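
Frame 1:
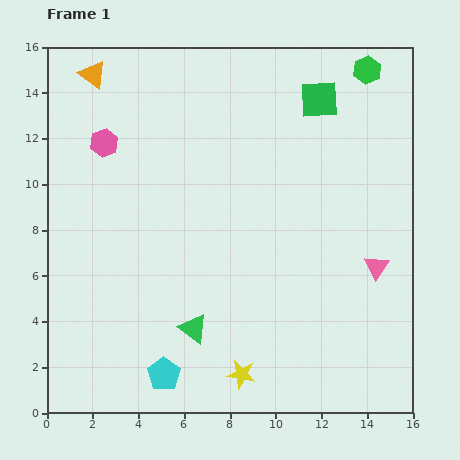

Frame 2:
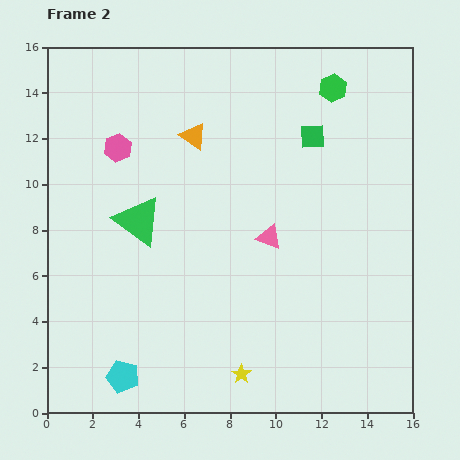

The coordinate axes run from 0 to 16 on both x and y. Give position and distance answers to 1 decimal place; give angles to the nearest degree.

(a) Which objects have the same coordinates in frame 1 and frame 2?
the yellow star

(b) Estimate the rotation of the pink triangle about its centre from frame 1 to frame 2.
43° counter-clockwise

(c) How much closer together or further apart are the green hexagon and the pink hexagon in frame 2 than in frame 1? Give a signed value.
-2.1

Distance in frame 1: 11.9. Distance in frame 2: 9.8.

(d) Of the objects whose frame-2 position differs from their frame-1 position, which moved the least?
the pink hexagon

(moved 0.6)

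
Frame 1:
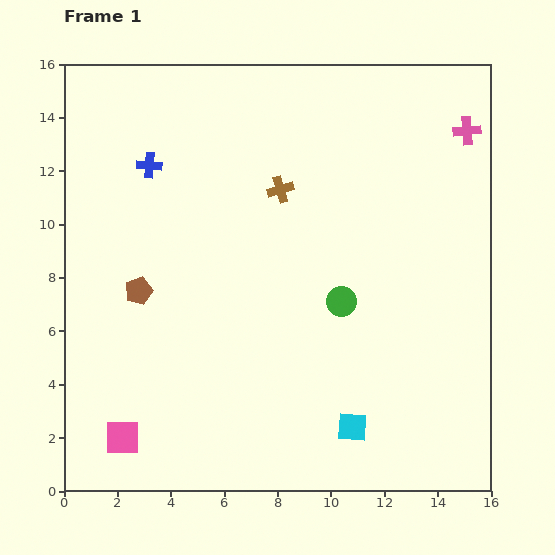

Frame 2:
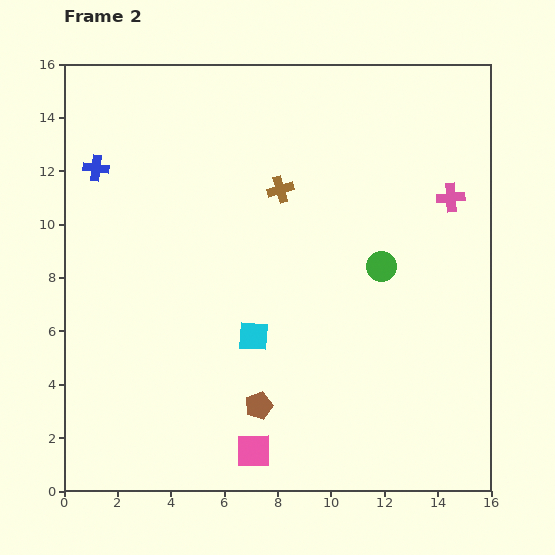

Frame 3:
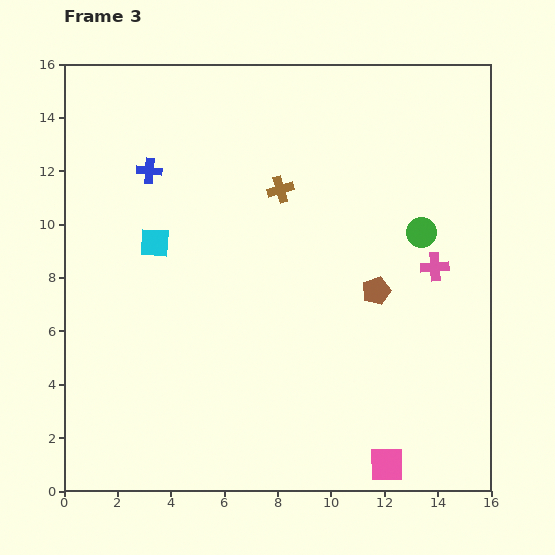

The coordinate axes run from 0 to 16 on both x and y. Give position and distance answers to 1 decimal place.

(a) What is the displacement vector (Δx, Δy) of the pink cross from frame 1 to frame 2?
(-0.6, -2.5)

The pink cross was at (15.1, 13.5) in frame 1 and (14.5, 11.0) in frame 2.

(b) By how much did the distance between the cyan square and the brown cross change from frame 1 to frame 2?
-3.7

Distance in frame 1: 9.3. Distance in frame 2: 5.6.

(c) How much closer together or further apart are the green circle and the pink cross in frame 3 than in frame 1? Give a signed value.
-6.5

Distance in frame 1: 7.9. Distance in frame 3: 1.4.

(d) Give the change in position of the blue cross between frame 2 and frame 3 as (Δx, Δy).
(2.0, -0.1)

The blue cross was at (1.2, 12.1) in frame 2 and (3.2, 12.0) in frame 3.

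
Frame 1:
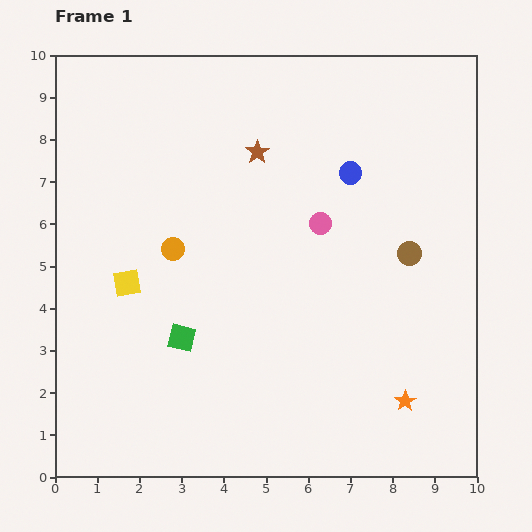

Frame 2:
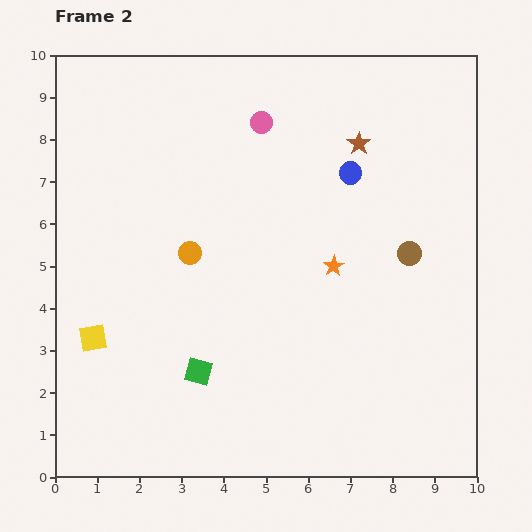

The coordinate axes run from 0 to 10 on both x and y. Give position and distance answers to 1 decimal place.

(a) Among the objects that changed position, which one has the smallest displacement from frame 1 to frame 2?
the orange circle

(moved 0.4)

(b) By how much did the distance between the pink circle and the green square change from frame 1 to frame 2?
+1.8

Distance in frame 1: 4.3. Distance in frame 2: 6.1.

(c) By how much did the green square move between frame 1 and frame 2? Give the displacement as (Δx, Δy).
(0.4, -0.8)

The green square was at (3.0, 3.3) in frame 1 and (3.4, 2.5) in frame 2.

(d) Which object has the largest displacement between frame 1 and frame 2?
the orange star

(moved 3.6; next 2.8)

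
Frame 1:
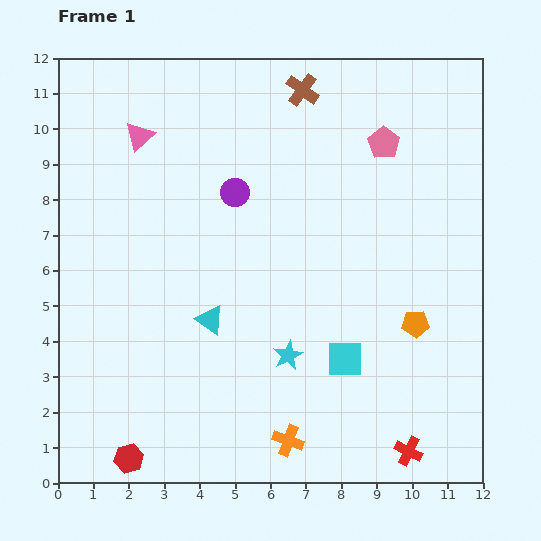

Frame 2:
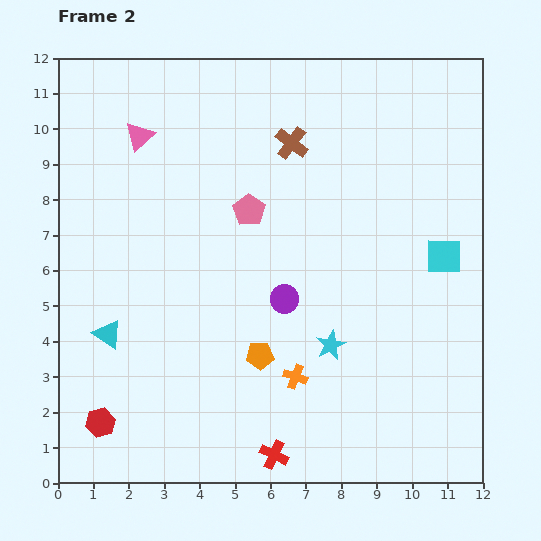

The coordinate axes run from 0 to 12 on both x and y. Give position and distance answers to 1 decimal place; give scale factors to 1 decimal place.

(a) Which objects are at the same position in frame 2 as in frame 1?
the pink triangle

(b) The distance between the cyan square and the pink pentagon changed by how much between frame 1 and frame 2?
-0.5

Distance in frame 1: 6.2. Distance in frame 2: 5.7.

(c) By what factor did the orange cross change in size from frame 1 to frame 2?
0.8×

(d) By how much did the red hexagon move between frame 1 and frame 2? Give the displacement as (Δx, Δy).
(-0.8, 1.0)

The red hexagon was at (2.0, 0.7) in frame 1 and (1.2, 1.7) in frame 2.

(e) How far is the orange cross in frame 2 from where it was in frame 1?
1.8

The orange cross moved from (6.5, 1.2) to (6.7, 3.0), a distance of √(0.2² + 1.8²) ≈ 1.8.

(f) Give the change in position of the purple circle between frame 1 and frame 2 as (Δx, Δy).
(1.4, -3.0)

The purple circle was at (5.0, 8.2) in frame 1 and (6.4, 5.2) in frame 2.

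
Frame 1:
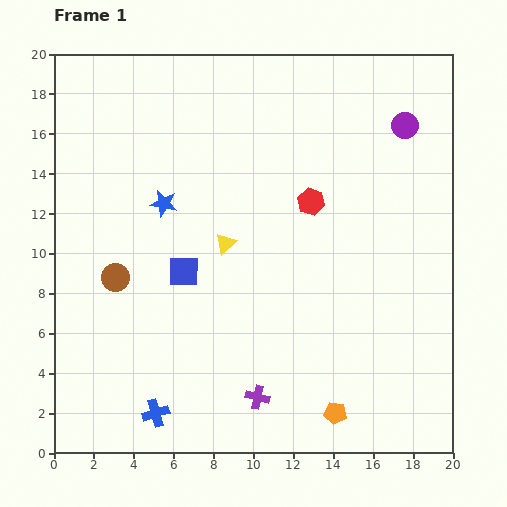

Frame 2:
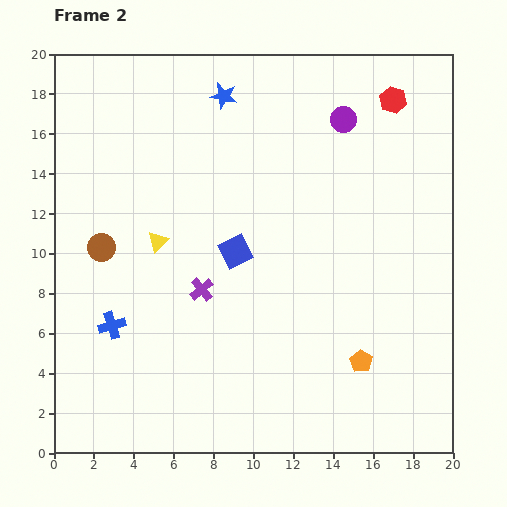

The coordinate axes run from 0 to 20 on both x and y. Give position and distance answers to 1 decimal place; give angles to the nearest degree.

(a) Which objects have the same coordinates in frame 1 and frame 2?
none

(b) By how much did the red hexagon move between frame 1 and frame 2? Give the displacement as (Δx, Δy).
(4.1, 5.1)

The red hexagon was at (12.9, 12.6) in frame 1 and (17.0, 17.7) in frame 2.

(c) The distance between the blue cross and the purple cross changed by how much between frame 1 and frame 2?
-0.4

Distance in frame 1: 5.2. Distance in frame 2: 4.8.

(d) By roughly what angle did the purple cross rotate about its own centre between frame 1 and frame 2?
38° clockwise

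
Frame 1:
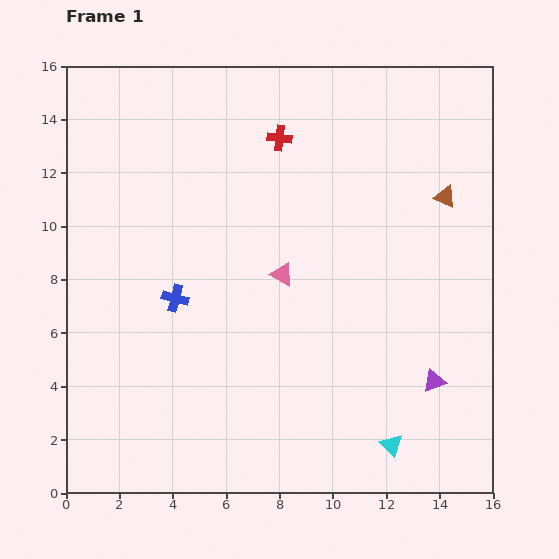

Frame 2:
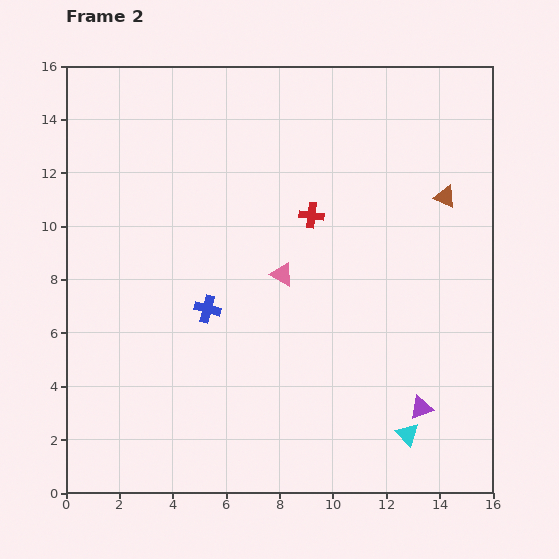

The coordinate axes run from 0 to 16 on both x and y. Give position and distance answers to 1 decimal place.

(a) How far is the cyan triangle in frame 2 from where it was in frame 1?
0.7

The cyan triangle moved from (12.2, 1.8) to (12.8, 2.2), a distance of √(0.6² + 0.4²) ≈ 0.7.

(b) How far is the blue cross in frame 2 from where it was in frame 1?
1.3

The blue cross moved from (4.1, 7.3) to (5.3, 6.9), a distance of √(1.2² + 0.4²) ≈ 1.3.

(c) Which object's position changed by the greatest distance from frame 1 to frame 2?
the red cross

(moved 3.1; next 1.3)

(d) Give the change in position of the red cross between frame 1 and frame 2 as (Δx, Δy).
(1.2, -2.9)

The red cross was at (8.0, 13.3) in frame 1 and (9.2, 10.4) in frame 2.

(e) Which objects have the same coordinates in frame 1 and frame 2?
the pink triangle, the brown triangle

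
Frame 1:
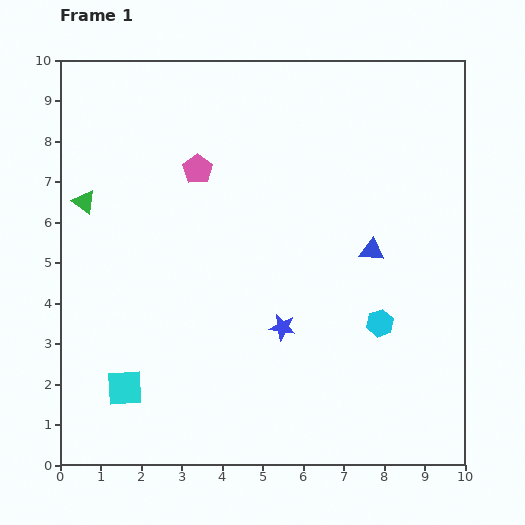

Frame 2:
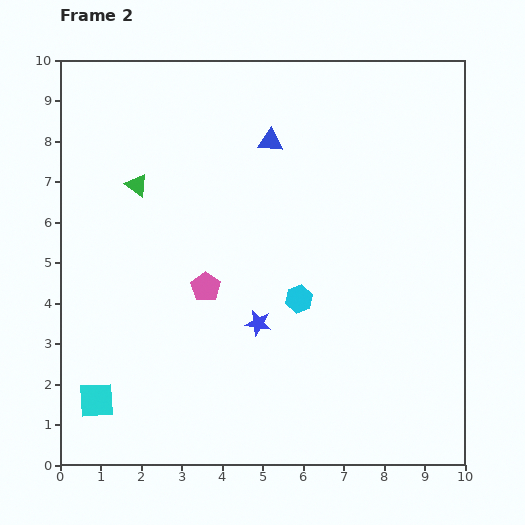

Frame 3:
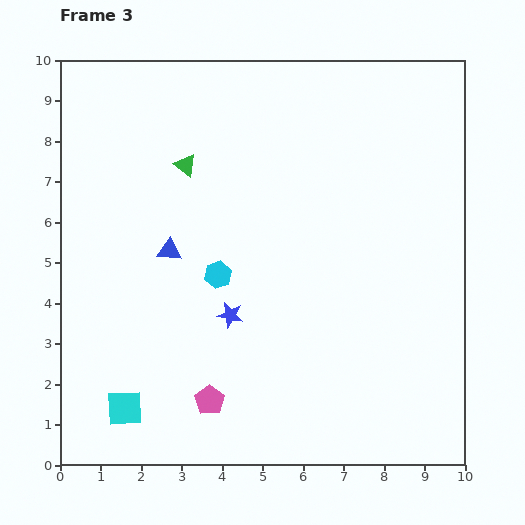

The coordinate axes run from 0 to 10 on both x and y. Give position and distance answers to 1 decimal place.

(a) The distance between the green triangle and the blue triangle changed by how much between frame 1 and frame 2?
-3.7

Distance in frame 1: 7.2. Distance in frame 2: 3.5.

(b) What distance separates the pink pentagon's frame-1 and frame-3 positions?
5.7

The pink pentagon moved from (3.4, 7.3) to (3.7, 1.6), a distance of √(0.3² + 5.7²) ≈ 5.7.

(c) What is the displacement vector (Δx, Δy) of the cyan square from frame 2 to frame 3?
(0.7, -0.2)

The cyan square was at (0.9, 1.6) in frame 2 and (1.6, 1.4) in frame 3.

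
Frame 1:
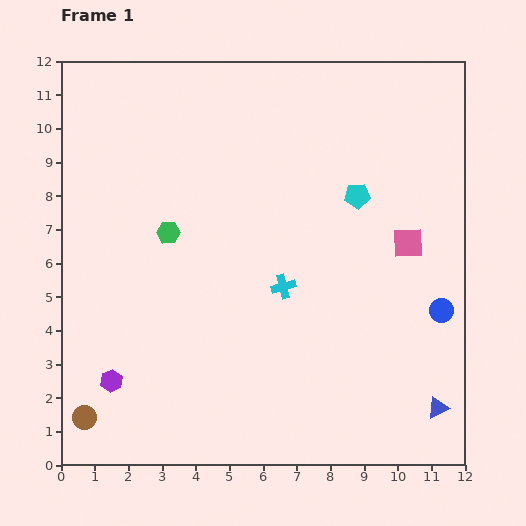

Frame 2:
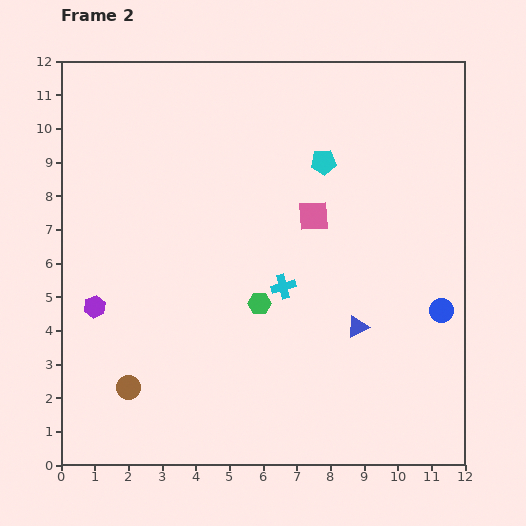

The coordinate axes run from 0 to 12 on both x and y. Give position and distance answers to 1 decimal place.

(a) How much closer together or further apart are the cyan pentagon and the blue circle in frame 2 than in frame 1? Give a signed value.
+1.4

Distance in frame 1: 4.2. Distance in frame 2: 5.6.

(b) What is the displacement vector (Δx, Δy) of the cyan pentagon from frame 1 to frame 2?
(-1.0, 1.0)

The cyan pentagon was at (8.8, 8.0) in frame 1 and (7.8, 9.0) in frame 2.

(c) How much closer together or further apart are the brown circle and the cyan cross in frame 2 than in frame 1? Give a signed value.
-1.6

Distance in frame 1: 7.1. Distance in frame 2: 5.5.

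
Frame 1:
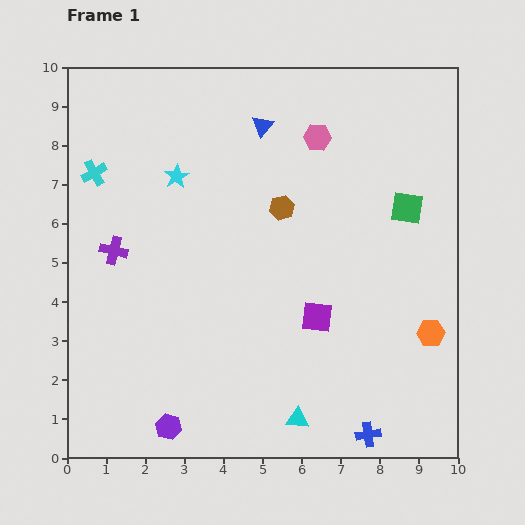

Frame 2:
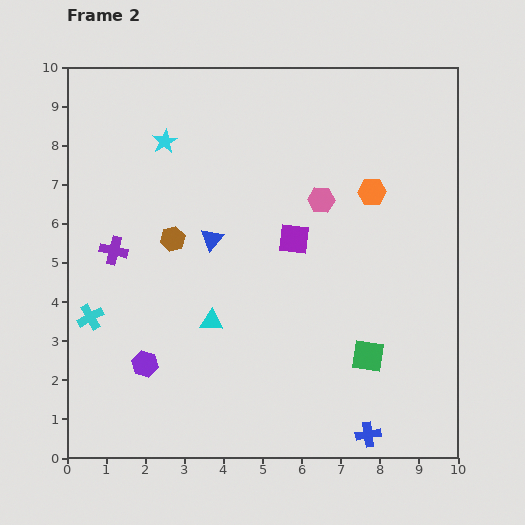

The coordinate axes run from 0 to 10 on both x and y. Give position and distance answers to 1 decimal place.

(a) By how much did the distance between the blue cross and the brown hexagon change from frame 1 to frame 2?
+0.9

Distance in frame 1: 6.2. Distance in frame 2: 7.1.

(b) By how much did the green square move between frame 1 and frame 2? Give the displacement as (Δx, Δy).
(-1.0, -3.8)

The green square was at (8.7, 6.4) in frame 1 and (7.7, 2.6) in frame 2.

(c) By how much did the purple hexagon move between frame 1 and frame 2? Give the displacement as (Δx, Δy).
(-0.6, 1.6)

The purple hexagon was at (2.6, 0.8) in frame 1 and (2.0, 2.4) in frame 2.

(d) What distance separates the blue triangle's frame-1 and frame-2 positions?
3.2

The blue triangle moved from (5.0, 8.5) to (3.7, 5.6), a distance of √(1.3² + 2.9²) ≈ 3.2.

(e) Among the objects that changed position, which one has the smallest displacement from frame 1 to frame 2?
the cyan star

(moved 0.9)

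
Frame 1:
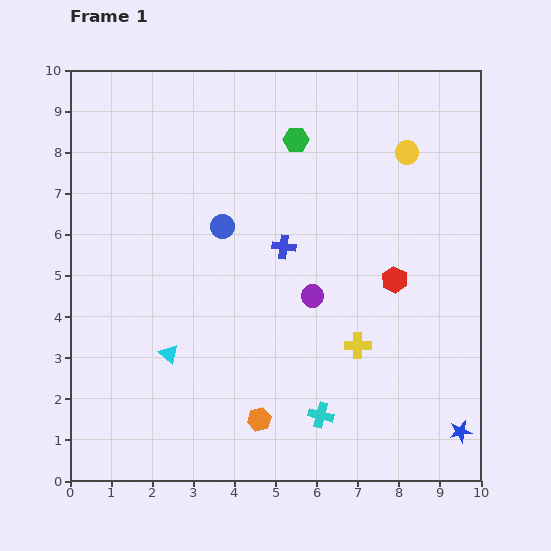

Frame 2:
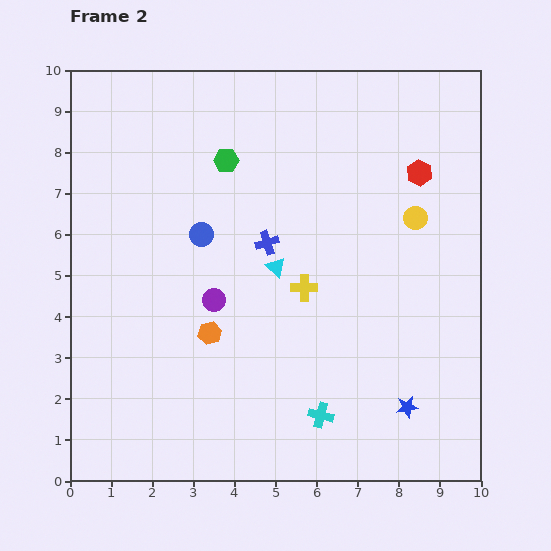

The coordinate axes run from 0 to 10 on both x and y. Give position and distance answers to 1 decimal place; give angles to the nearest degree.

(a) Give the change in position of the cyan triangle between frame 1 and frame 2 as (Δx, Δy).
(2.6, 2.1)

The cyan triangle was at (2.4, 3.1) in frame 1 and (5.0, 5.2) in frame 2.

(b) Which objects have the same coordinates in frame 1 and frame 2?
the cyan cross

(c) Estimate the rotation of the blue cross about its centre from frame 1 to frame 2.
25° counter-clockwise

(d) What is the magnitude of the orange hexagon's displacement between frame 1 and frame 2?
2.4

The orange hexagon moved from (4.6, 1.5) to (3.4, 3.6), a distance of √(1.2² + 2.1²) ≈ 2.4.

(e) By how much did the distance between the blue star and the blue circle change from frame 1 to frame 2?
-1.2

Distance in frame 1: 7.7. Distance in frame 2: 6.5.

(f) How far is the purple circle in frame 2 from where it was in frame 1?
2.4

The purple circle moved from (5.9, 4.5) to (3.5, 4.4), a distance of √(2.4² + 0.1²) ≈ 2.4.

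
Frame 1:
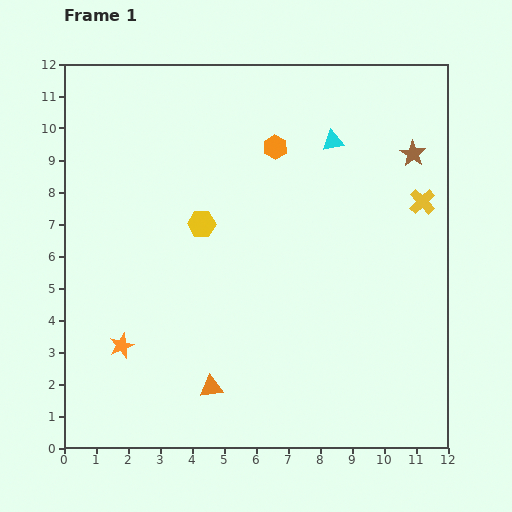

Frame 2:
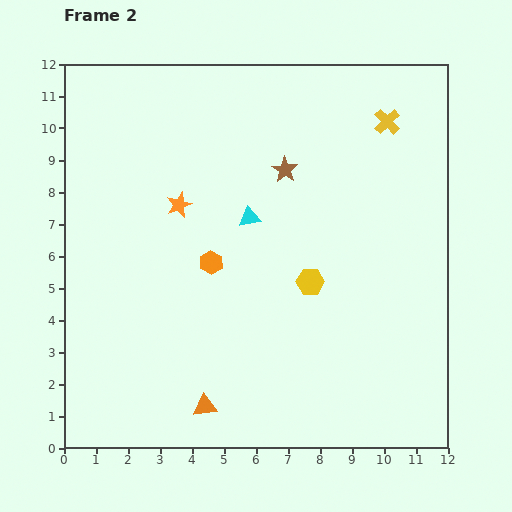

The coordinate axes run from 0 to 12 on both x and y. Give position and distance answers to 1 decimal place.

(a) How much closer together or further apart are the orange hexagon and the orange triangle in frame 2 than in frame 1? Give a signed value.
-3.3

Distance in frame 1: 7.8. Distance in frame 2: 4.5.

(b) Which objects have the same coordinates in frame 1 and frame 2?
none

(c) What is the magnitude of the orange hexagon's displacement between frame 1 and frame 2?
4.1

The orange hexagon moved from (6.6, 9.4) to (4.6, 5.8), a distance of √(2.0² + 3.6²) ≈ 4.1.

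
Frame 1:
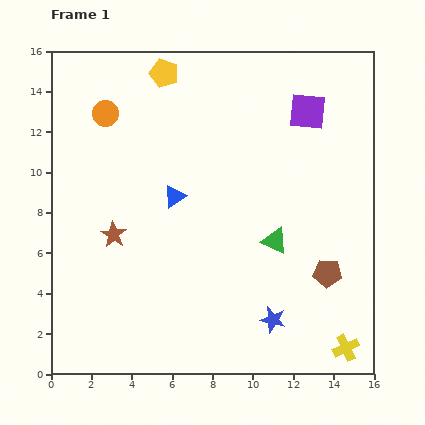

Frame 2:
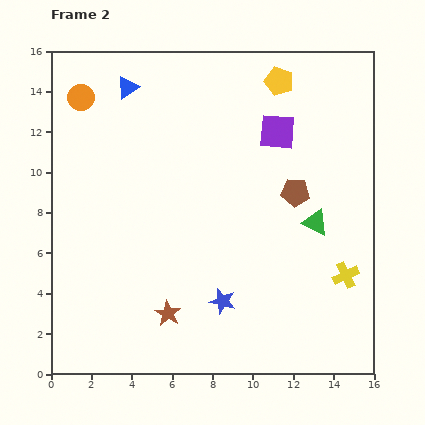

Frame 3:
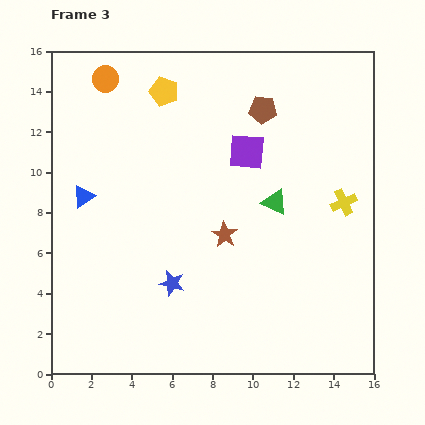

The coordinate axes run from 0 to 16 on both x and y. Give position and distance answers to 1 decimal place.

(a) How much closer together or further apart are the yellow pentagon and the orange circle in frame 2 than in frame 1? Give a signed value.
+6.3

Distance in frame 1: 3.5. Distance in frame 2: 9.8.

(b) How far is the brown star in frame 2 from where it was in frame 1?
4.7

The brown star moved from (3.1, 6.9) to (5.8, 3.0), a distance of √(2.7² + 3.9²) ≈ 4.7.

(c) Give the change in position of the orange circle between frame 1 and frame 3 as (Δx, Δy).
(0.0, 1.7)

The orange circle was at (2.7, 12.9) in frame 1 and (2.7, 14.6) in frame 3.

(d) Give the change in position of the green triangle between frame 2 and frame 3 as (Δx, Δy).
(-2.0, 1.0)

The green triangle was at (13.1, 7.5) in frame 2 and (11.1, 8.5) in frame 3.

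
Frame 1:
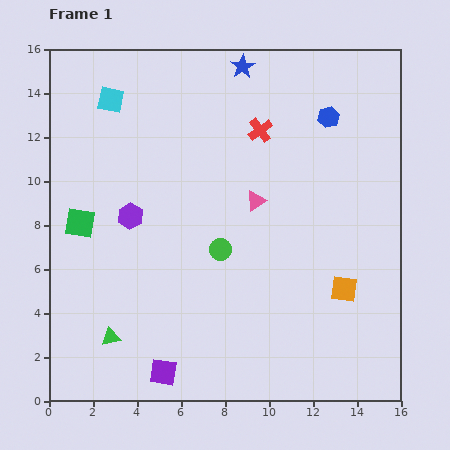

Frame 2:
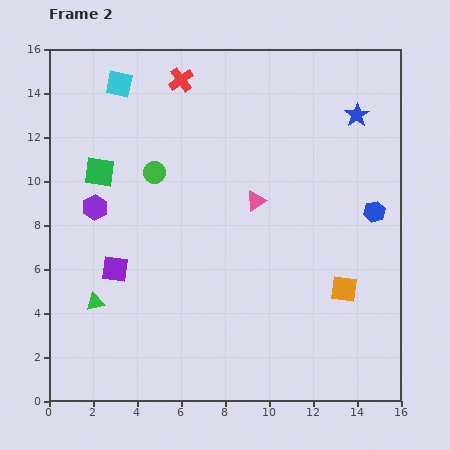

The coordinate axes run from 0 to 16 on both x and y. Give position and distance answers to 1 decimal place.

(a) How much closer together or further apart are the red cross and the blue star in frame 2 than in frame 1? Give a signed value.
+5.2

Distance in frame 1: 3.0. Distance in frame 2: 8.2.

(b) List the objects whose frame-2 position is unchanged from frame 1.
the orange square, the pink triangle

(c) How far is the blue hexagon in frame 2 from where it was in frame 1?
4.8

The blue hexagon moved from (12.7, 12.9) to (14.8, 8.6), a distance of √(2.1² + 4.3²) ≈ 4.8.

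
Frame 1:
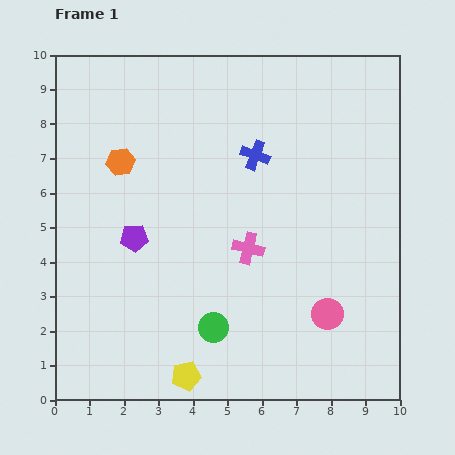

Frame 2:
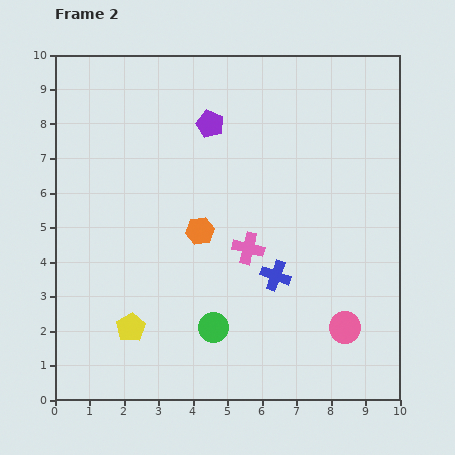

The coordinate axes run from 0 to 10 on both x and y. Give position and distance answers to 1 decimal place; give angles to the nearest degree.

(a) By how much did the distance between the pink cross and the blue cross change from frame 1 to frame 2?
-1.6

Distance in frame 1: 2.7. Distance in frame 2: 1.1.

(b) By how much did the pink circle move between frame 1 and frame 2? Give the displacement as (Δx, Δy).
(0.5, -0.4)

The pink circle was at (7.9, 2.5) in frame 1 and (8.4, 2.1) in frame 2.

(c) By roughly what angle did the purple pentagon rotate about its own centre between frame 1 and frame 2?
27° clockwise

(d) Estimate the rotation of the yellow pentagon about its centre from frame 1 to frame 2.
20° counter-clockwise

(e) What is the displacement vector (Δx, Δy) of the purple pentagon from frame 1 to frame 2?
(2.2, 3.3)

The purple pentagon was at (2.3, 4.7) in frame 1 and (4.5, 8.0) in frame 2.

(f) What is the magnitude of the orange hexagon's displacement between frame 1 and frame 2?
3.0

The orange hexagon moved from (1.9, 6.9) to (4.2, 4.9), a distance of √(2.3² + 2.0²) ≈ 3.0.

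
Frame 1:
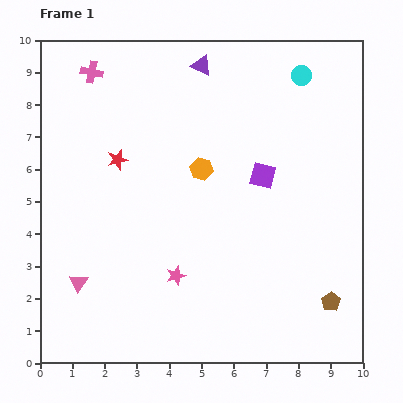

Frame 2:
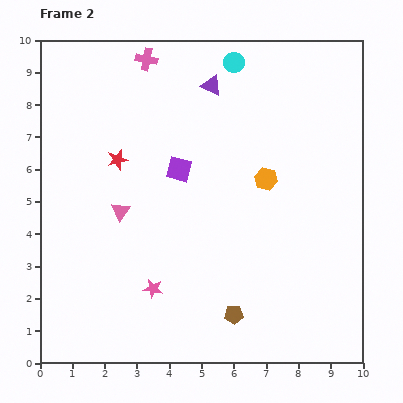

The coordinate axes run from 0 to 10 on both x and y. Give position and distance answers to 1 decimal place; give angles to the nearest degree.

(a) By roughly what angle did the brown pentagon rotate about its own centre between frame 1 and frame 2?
30° clockwise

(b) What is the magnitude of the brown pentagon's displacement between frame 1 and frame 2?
3.0

The brown pentagon moved from (9.0, 1.9) to (6.0, 1.5), a distance of √(3.0² + 0.4²) ≈ 3.0.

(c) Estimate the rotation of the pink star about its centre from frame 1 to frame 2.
27° clockwise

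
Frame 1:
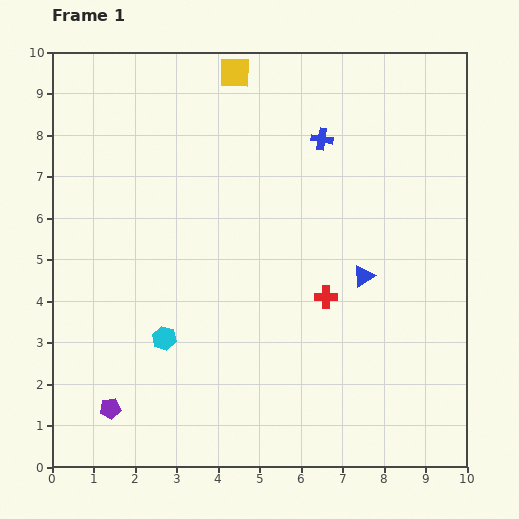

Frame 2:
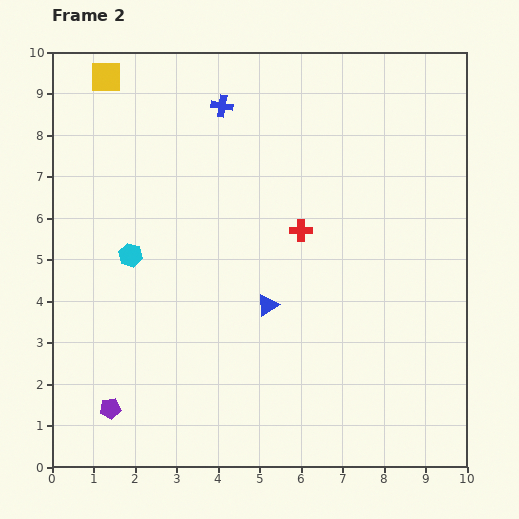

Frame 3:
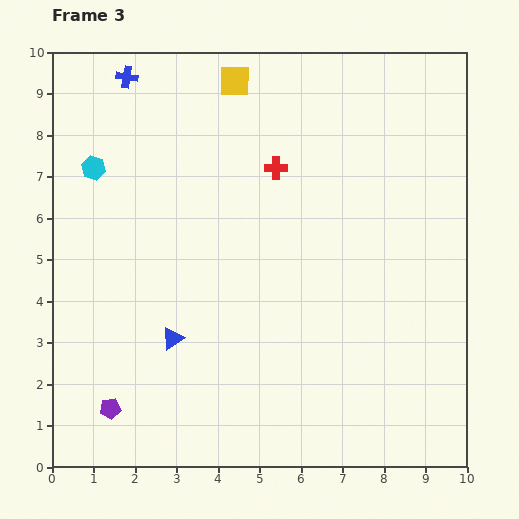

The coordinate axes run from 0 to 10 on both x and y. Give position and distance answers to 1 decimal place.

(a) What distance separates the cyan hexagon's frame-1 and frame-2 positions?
2.2

The cyan hexagon moved from (2.7, 3.1) to (1.9, 5.1), a distance of √(0.8² + 2.0²) ≈ 2.2.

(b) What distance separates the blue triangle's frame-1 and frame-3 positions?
4.8

The blue triangle moved from (7.5, 4.6) to (2.9, 3.1), a distance of √(4.6² + 1.5²) ≈ 4.8.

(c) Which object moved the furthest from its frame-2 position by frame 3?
the yellow square

(moved 3.1; next 2.4)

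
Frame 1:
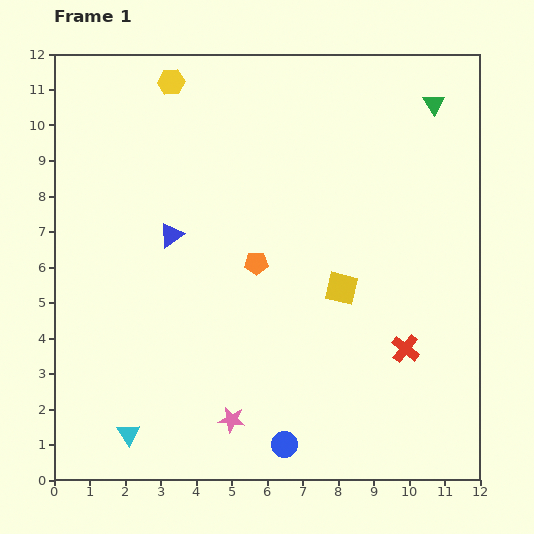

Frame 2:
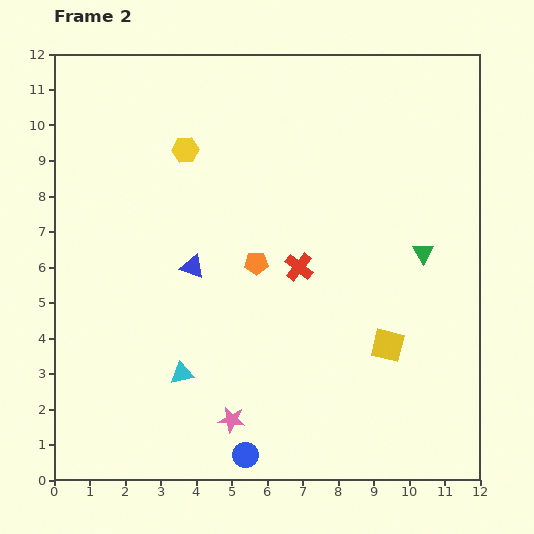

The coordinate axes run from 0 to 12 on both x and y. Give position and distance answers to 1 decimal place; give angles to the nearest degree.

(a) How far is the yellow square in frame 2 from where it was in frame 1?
2.1

The yellow square moved from (8.1, 5.4) to (9.4, 3.8), a distance of √(1.3² + 1.6²) ≈ 2.1.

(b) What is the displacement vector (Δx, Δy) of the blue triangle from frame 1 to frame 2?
(0.6, -0.9)

The blue triangle was at (3.3, 6.9) in frame 1 and (3.9, 6.0) in frame 2.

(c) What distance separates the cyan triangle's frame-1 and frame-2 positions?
2.3

The cyan triangle moved from (2.1, 1.3) to (3.6, 3.0), a distance of √(1.5² + 1.7²) ≈ 2.3.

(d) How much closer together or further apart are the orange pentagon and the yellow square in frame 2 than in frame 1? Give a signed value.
+1.9

Distance in frame 1: 2.5. Distance in frame 2: 4.4.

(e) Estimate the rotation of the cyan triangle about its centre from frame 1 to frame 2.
51° clockwise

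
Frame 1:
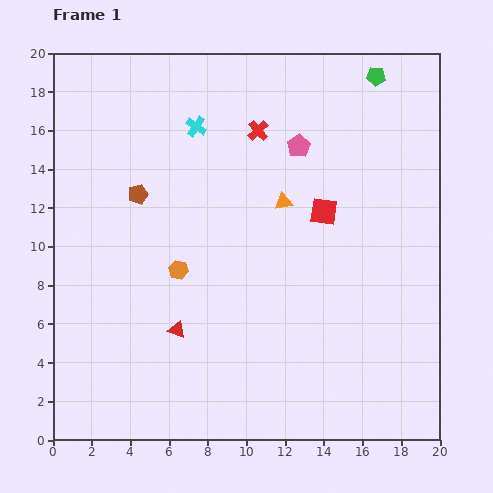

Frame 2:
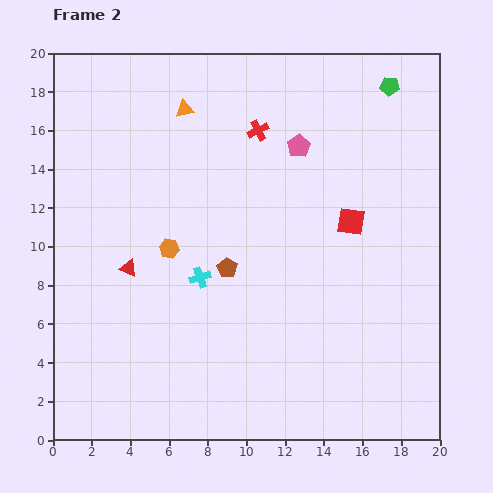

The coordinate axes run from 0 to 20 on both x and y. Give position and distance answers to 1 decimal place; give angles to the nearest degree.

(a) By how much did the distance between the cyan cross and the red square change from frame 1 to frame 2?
+0.4

Distance in frame 1: 7.9. Distance in frame 2: 8.3.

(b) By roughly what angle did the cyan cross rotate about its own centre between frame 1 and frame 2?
38° clockwise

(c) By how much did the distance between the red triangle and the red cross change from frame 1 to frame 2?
-1.3

Distance in frame 1: 11.1. Distance in frame 2: 9.8.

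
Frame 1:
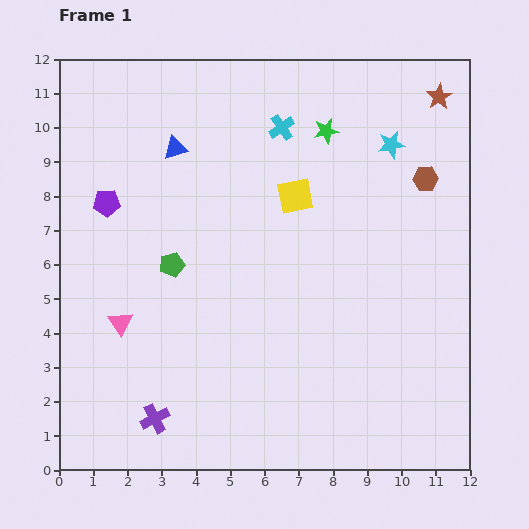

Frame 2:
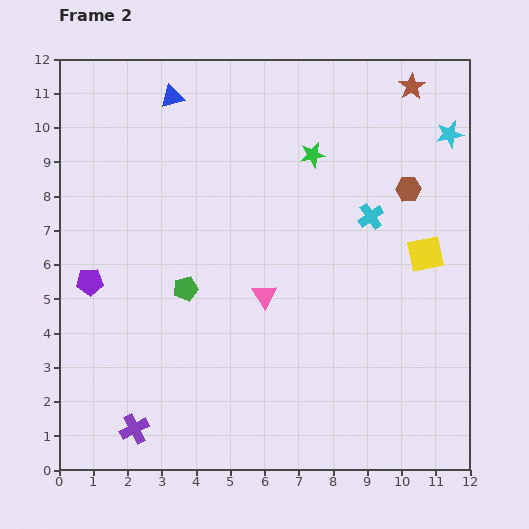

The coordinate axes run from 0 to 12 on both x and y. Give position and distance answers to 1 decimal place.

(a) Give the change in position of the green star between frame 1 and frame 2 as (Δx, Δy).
(-0.4, -0.7)

The green star was at (7.8, 9.9) in frame 1 and (7.4, 9.2) in frame 2.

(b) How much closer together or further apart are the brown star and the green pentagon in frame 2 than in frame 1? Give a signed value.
-0.3

Distance in frame 1: 9.2. Distance in frame 2: 8.9.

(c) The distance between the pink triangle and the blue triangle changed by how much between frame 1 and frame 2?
+1.1

Distance in frame 1: 5.3. Distance in frame 2: 6.4.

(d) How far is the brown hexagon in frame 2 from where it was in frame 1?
0.6

The brown hexagon moved from (10.7, 8.5) to (10.2, 8.2), a distance of √(0.5² + 0.3²) ≈ 0.6.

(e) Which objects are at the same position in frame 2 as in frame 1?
none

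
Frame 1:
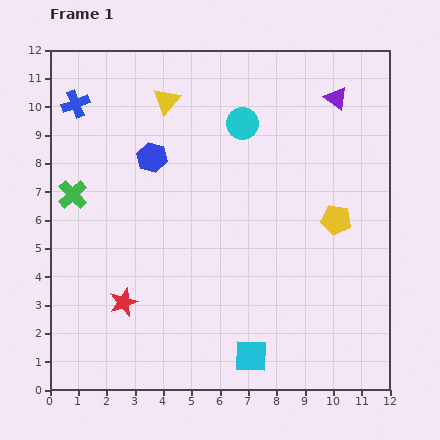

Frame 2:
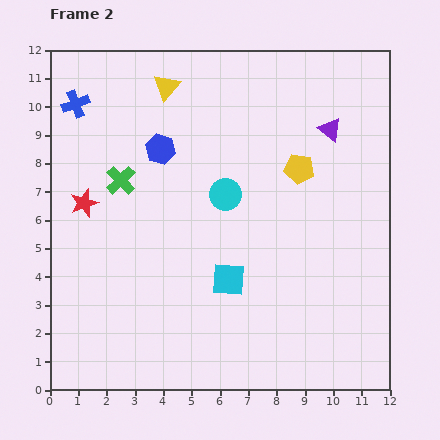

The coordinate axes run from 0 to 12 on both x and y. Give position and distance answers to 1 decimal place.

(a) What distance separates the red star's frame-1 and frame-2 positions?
3.8

The red star moved from (2.6, 3.1) to (1.2, 6.6), a distance of √(1.4² + 3.5²) ≈ 3.8.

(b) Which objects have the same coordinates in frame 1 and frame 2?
the blue cross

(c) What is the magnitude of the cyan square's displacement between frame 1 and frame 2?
2.8

The cyan square moved from (7.1, 1.2) to (6.3, 3.9), a distance of √(0.8² + 2.7²) ≈ 2.8.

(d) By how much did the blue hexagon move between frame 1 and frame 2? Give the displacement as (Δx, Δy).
(0.3, 0.3)

The blue hexagon was at (3.6, 8.2) in frame 1 and (3.9, 8.5) in frame 2.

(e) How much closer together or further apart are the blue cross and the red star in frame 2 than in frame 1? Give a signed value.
-3.7

Distance in frame 1: 7.2. Distance in frame 2: 3.5.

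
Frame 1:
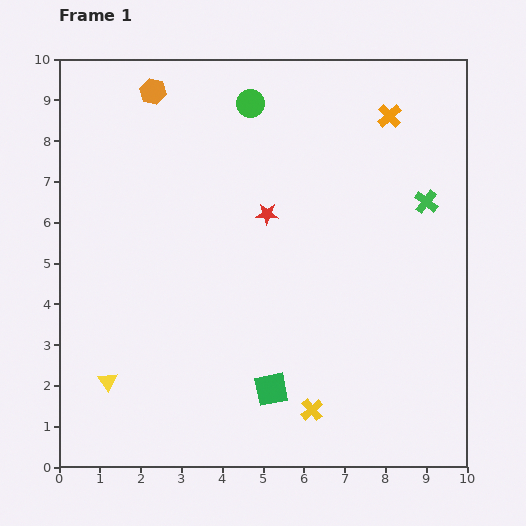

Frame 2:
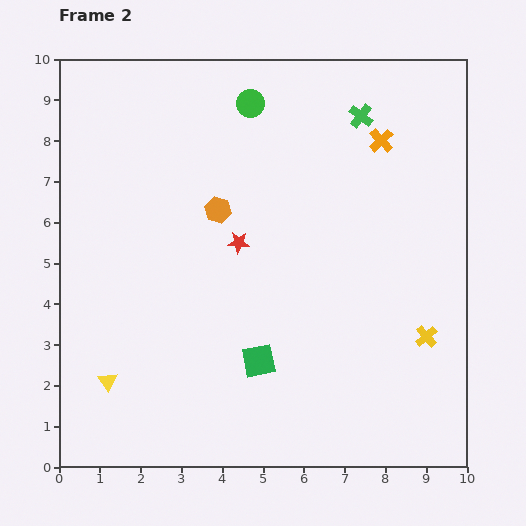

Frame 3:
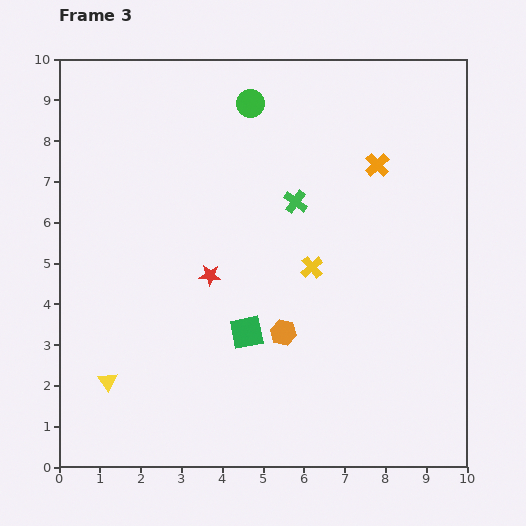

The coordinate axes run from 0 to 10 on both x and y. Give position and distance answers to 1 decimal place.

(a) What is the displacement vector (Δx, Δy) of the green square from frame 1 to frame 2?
(-0.3, 0.7)

The green square was at (5.2, 1.9) in frame 1 and (4.9, 2.6) in frame 2.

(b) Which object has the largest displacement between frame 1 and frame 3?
the orange hexagon

(moved 6.7; next 3.5)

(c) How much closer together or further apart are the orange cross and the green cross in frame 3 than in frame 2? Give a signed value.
+1.4

Distance in frame 2: 0.8. Distance in frame 3: 2.2.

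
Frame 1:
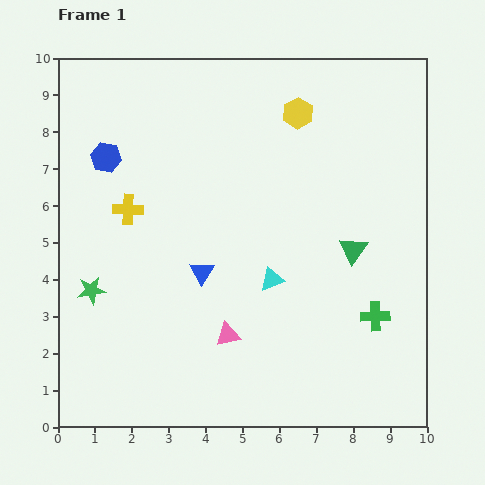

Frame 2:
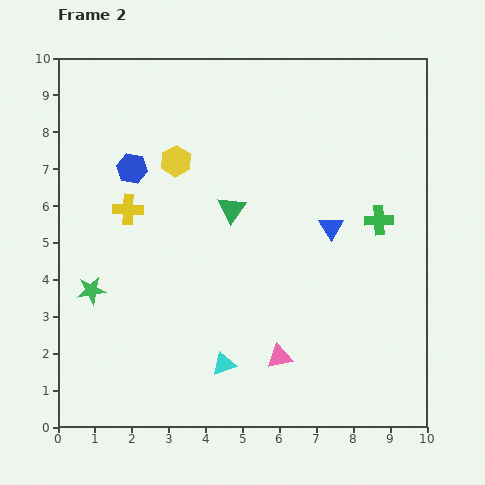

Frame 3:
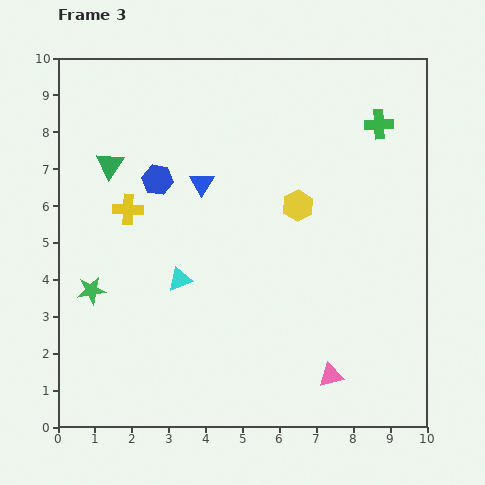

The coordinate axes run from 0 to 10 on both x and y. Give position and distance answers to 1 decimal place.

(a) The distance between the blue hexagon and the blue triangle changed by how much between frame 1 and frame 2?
+1.6

Distance in frame 1: 4.0. Distance in frame 2: 5.6.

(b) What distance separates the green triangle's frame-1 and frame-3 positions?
7.0

The green triangle moved from (8.0, 4.8) to (1.4, 7.1), a distance of √(6.6² + 2.3²) ≈ 7.0.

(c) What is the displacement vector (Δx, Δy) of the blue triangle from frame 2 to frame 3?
(-3.5, 1.2)

The blue triangle was at (7.4, 5.4) in frame 2 and (3.9, 6.6) in frame 3.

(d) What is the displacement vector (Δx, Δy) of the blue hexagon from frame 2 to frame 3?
(0.7, -0.3)

The blue hexagon was at (2.0, 7.0) in frame 2 and (2.7, 6.7) in frame 3.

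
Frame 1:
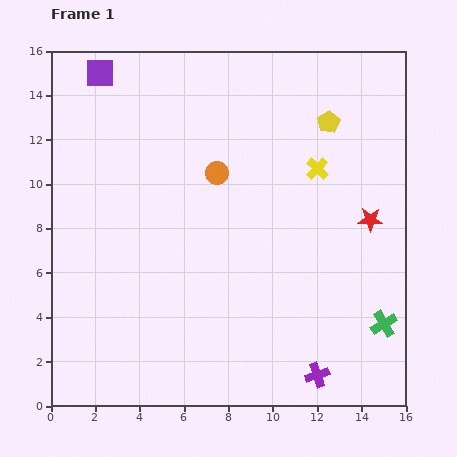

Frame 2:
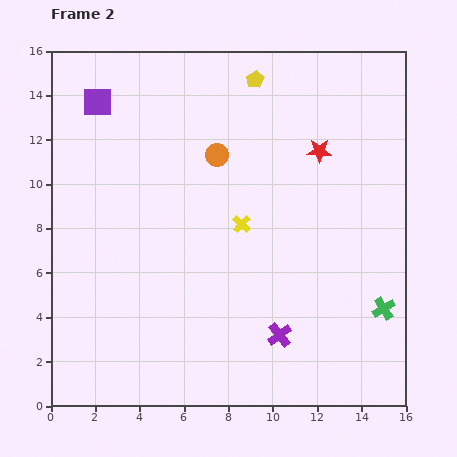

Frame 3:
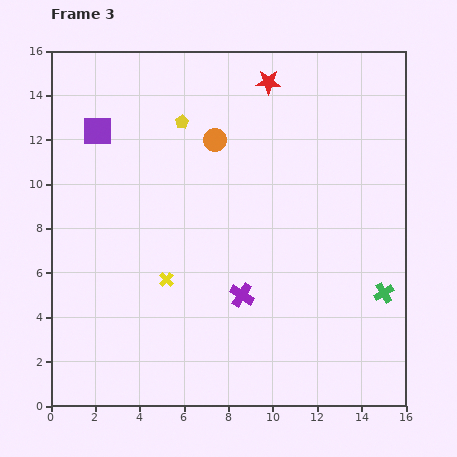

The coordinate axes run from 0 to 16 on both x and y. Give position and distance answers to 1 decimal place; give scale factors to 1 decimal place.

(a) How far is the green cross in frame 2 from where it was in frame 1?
0.7

The green cross moved from (15.0, 3.7) to (15.0, 4.4), a distance of √(0.0² + 0.7²) ≈ 0.7.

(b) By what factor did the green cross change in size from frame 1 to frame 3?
0.7×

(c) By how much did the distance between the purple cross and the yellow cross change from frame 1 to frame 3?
-5.8

Distance in frame 1: 9.3. Distance in frame 3: 3.5.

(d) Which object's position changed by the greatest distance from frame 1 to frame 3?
the yellow cross

(moved 8.4; next 7.7)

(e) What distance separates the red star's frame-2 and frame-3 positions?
3.9

The red star moved from (12.1, 11.5) to (9.8, 14.6), a distance of √(2.3² + 3.1²) ≈ 3.9.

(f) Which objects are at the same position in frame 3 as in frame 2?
none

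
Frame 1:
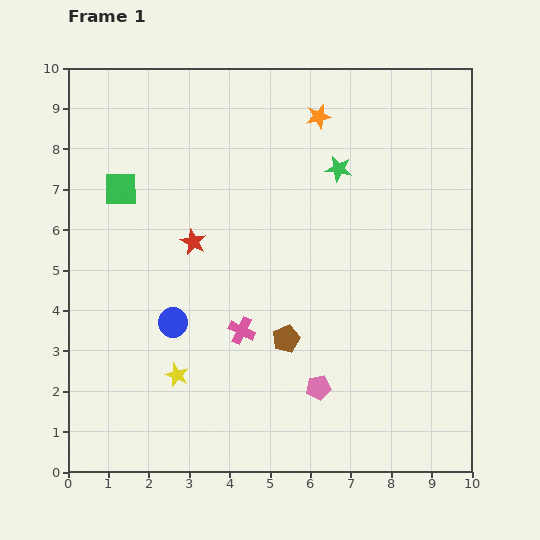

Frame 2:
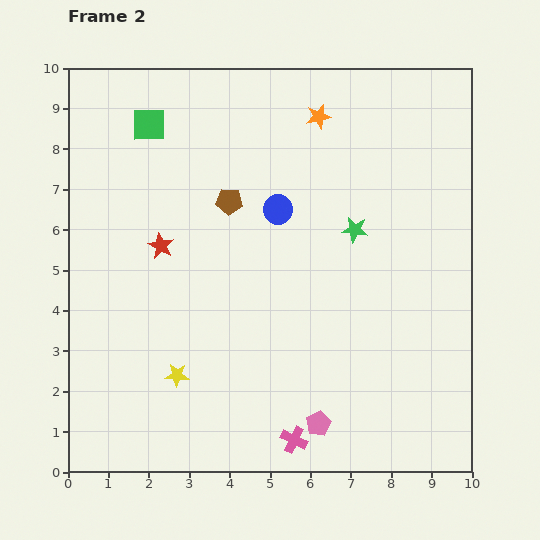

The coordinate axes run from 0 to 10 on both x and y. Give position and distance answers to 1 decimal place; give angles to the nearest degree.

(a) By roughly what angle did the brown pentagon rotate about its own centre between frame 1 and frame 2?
26° clockwise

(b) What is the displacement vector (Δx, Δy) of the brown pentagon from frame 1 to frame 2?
(-1.4, 3.4)

The brown pentagon was at (5.4, 3.3) in frame 1 and (4.0, 6.7) in frame 2.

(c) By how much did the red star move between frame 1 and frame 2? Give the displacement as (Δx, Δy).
(-0.8, -0.1)

The red star was at (3.1, 5.7) in frame 1 and (2.3, 5.6) in frame 2.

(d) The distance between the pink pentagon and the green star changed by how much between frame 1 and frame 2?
-0.5

Distance in frame 1: 5.4. Distance in frame 2: 4.9.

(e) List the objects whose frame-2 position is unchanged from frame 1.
the orange star, the yellow star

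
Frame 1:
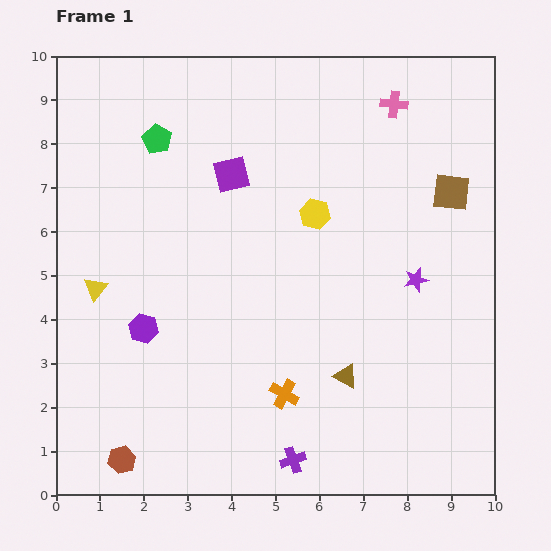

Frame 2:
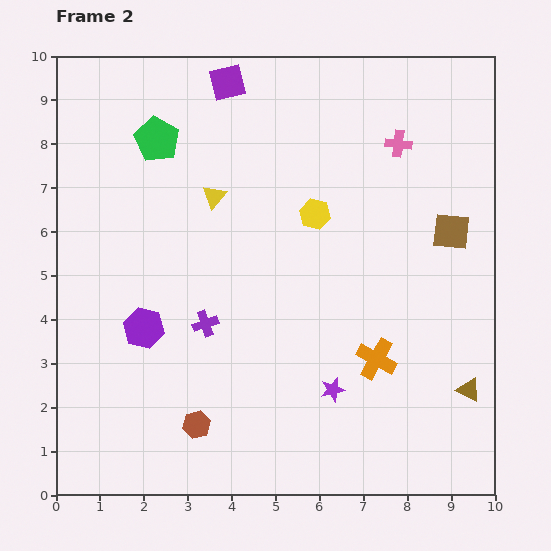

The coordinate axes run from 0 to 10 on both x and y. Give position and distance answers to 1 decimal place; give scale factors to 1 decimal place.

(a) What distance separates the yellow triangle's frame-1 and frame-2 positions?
3.4

The yellow triangle moved from (0.9, 4.7) to (3.6, 6.8), a distance of √(2.7² + 2.1²) ≈ 3.4.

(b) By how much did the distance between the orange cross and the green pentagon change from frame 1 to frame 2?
+0.6

Distance in frame 1: 6.5. Distance in frame 2: 7.1.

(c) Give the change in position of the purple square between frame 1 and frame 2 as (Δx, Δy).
(-0.1, 2.1)

The purple square was at (4.0, 7.3) in frame 1 and (3.9, 9.4) in frame 2.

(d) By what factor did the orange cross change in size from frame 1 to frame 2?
1.4×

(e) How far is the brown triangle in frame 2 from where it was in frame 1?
2.8

The brown triangle moved from (6.6, 2.7) to (9.4, 2.4), a distance of √(2.8² + 0.3²) ≈ 2.8.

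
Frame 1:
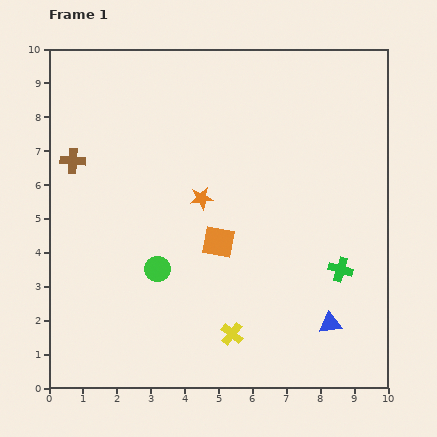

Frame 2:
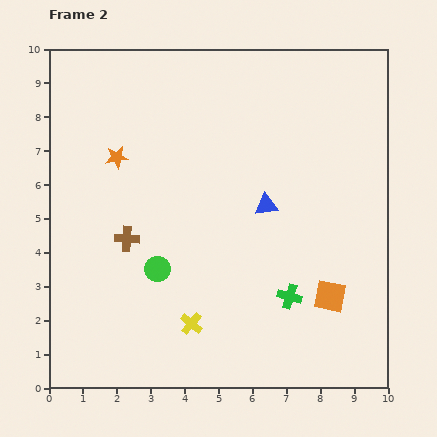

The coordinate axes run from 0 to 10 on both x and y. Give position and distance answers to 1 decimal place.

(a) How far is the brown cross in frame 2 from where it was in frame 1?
2.8

The brown cross moved from (0.7, 6.7) to (2.3, 4.4), a distance of √(1.6² + 2.3²) ≈ 2.8.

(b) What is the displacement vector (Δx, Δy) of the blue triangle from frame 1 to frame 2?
(-1.9, 3.5)

The blue triangle was at (8.3, 1.9) in frame 1 and (6.4, 5.4) in frame 2.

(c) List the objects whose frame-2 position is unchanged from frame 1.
the green circle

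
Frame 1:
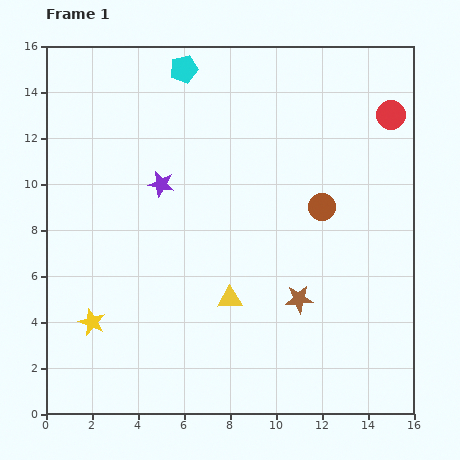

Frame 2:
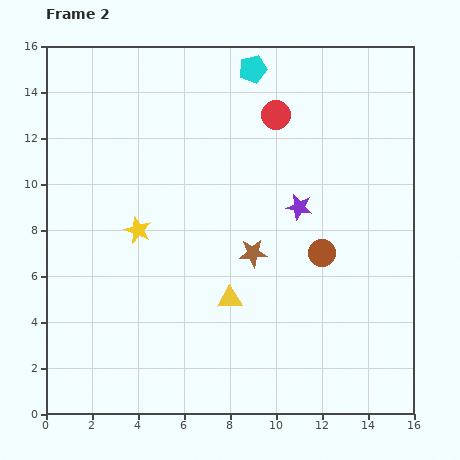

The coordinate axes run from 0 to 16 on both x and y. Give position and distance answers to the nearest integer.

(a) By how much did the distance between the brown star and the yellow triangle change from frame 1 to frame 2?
-1

Distance in frame 1: 3. Distance in frame 2: 2.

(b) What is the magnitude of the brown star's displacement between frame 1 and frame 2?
3

The brown star moved from (11, 5) to (9, 7), a distance of √(2² + 2²) ≈ 3.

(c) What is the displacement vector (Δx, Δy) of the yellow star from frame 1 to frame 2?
(2, 4)

The yellow star was at (2, 4) in frame 1 and (4, 8) in frame 2.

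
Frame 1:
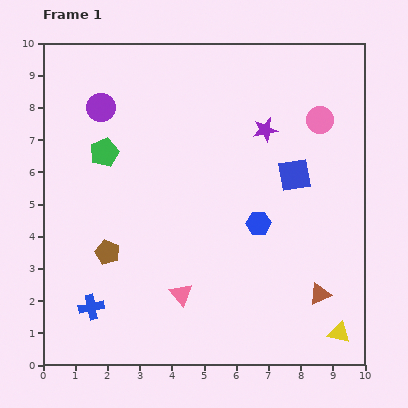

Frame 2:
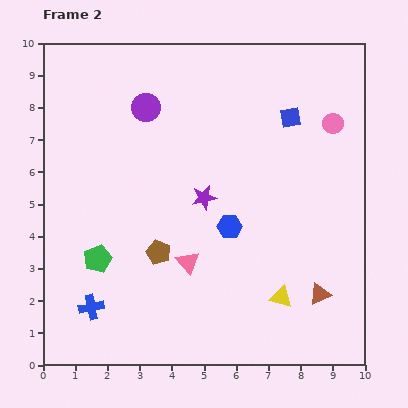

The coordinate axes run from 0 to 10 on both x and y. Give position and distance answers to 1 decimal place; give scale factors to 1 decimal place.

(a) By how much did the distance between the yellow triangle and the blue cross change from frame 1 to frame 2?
-1.8

Distance in frame 1: 7.7. Distance in frame 2: 5.9.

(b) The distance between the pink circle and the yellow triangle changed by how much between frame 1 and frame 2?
-1.0

Distance in frame 1: 6.6. Distance in frame 2: 5.6.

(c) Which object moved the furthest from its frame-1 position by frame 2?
the green pentagon

(moved 3.3; next 2.8)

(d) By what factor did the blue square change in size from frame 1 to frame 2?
0.6×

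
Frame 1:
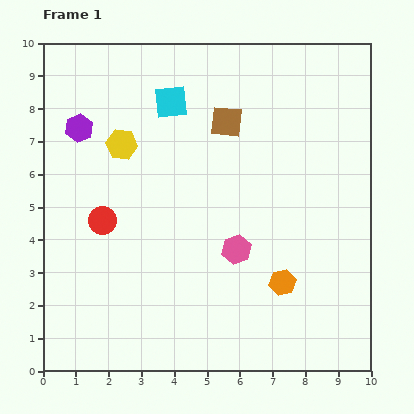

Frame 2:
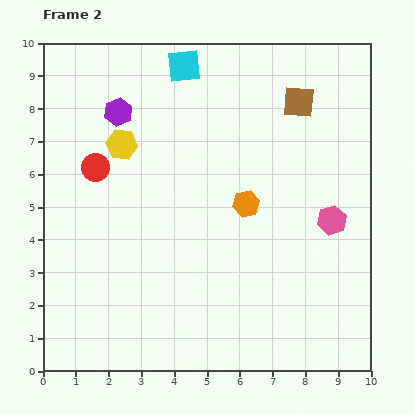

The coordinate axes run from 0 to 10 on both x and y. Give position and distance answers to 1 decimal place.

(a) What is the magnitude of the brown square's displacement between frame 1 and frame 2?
2.3

The brown square moved from (5.6, 7.6) to (7.8, 8.2), a distance of √(2.2² + 0.6²) ≈ 2.3.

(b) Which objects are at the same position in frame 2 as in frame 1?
the yellow hexagon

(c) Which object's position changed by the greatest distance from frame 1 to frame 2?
the pink hexagon

(moved 3.0; next 2.6)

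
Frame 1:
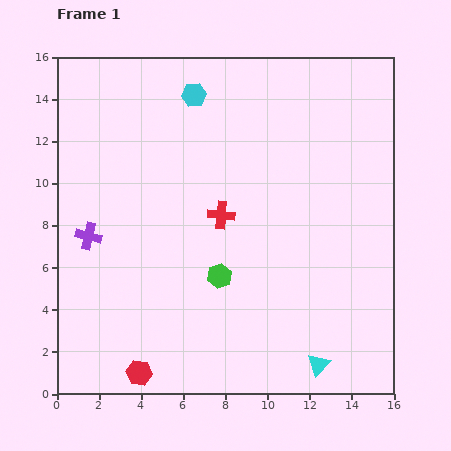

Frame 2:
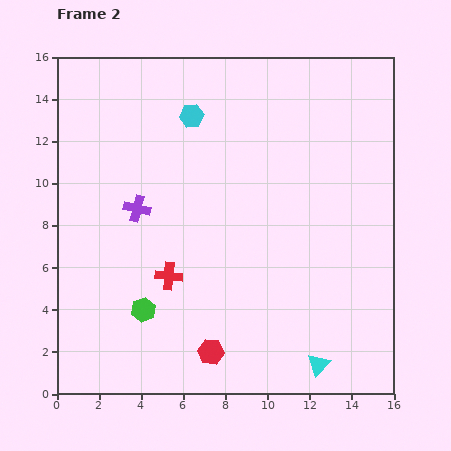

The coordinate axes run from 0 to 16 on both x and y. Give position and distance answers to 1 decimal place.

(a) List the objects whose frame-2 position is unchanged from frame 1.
the cyan triangle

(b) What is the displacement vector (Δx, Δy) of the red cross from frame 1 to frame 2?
(-2.5, -2.9)

The red cross was at (7.8, 8.5) in frame 1 and (5.3, 5.6) in frame 2.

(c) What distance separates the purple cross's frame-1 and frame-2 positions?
2.6

The purple cross moved from (1.5, 7.5) to (3.8, 8.8), a distance of √(2.3² + 1.3²) ≈ 2.6.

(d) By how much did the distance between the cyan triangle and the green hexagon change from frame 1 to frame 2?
+2.4

Distance in frame 1: 6.3. Distance in frame 2: 8.7.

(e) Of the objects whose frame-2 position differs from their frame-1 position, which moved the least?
the cyan hexagon

(moved 1.0)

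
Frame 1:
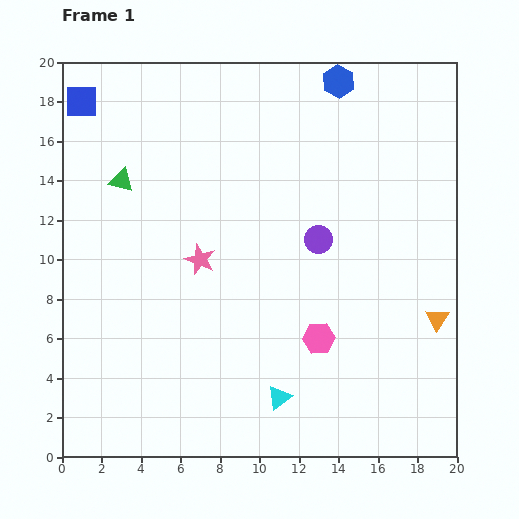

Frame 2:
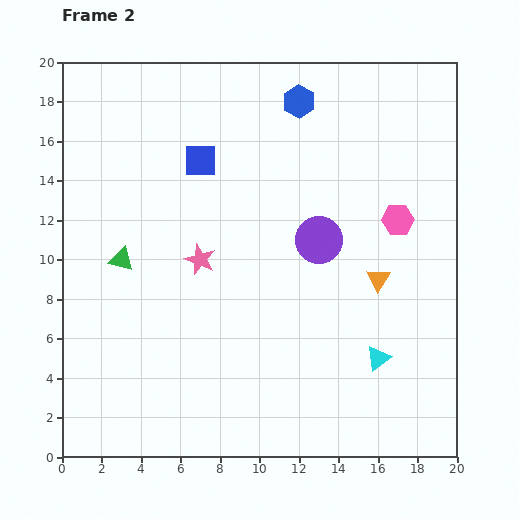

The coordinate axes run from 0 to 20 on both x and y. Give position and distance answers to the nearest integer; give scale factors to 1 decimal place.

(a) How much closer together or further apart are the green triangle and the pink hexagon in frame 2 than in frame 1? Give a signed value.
+1

Distance in frame 1: 13. Distance in frame 2: 14.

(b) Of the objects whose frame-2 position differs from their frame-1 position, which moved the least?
the blue hexagon

(moved 2)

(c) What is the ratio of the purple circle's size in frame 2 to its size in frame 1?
1.6×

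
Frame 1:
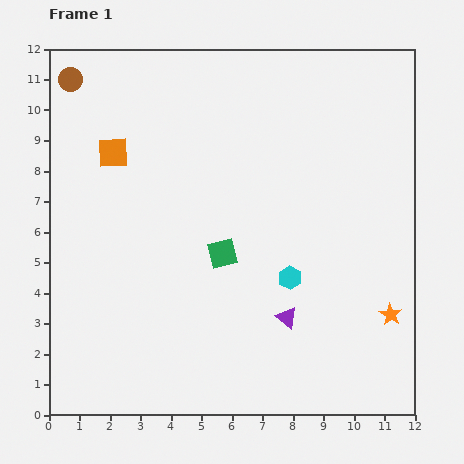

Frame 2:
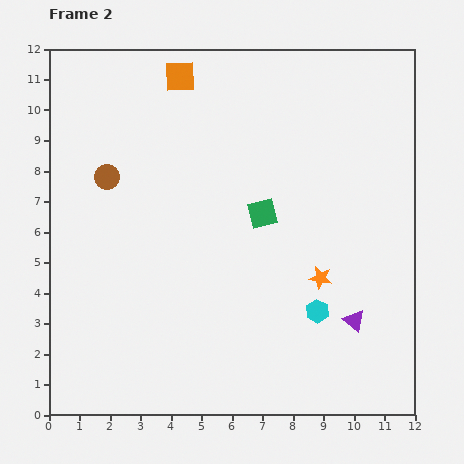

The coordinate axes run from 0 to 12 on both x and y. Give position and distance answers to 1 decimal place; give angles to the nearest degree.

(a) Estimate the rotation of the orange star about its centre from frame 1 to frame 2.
20° counter-clockwise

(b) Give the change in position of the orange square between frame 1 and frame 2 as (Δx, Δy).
(2.2, 2.5)

The orange square was at (2.1, 8.6) in frame 1 and (4.3, 11.1) in frame 2.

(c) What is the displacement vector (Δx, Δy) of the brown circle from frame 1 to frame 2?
(1.2, -3.2)

The brown circle was at (0.7, 11.0) in frame 1 and (1.9, 7.8) in frame 2.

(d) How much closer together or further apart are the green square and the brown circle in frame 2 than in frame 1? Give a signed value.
-2.4

Distance in frame 1: 7.6. Distance in frame 2: 5.2.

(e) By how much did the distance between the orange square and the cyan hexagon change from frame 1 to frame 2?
+1.8

Distance in frame 1: 7.1. Distance in frame 2: 8.9.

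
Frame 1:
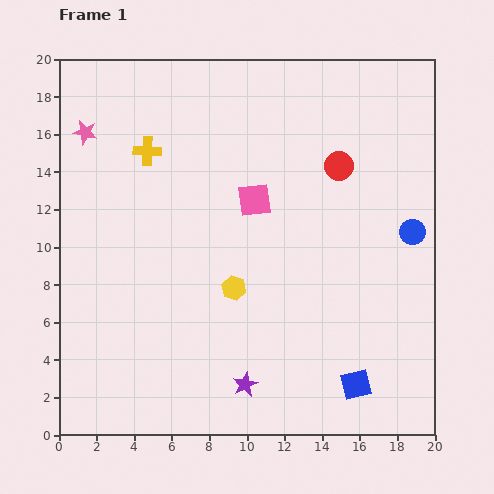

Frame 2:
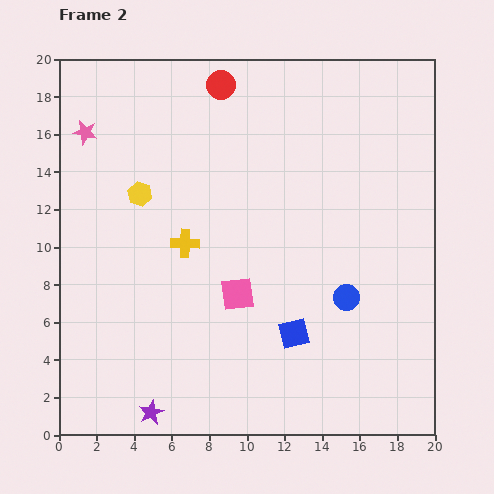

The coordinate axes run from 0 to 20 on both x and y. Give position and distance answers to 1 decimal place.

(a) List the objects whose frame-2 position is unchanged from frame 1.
the pink star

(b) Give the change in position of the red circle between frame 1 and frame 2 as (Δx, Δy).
(-6.3, 4.3)

The red circle was at (14.9, 14.3) in frame 1 and (8.6, 18.6) in frame 2.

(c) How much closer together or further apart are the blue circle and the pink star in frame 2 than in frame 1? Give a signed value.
-1.7

Distance in frame 1: 18.2. Distance in frame 2: 16.5.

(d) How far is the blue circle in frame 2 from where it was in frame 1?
4.9

The blue circle moved from (18.8, 10.8) to (15.3, 7.3), a distance of √(3.5² + 3.5²) ≈ 4.9.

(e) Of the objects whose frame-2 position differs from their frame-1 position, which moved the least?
the blue square

(moved 4.3)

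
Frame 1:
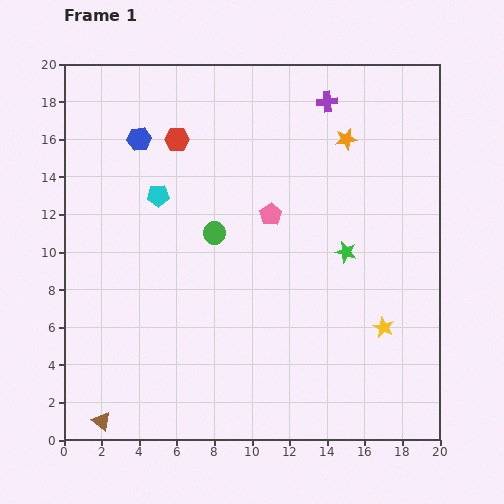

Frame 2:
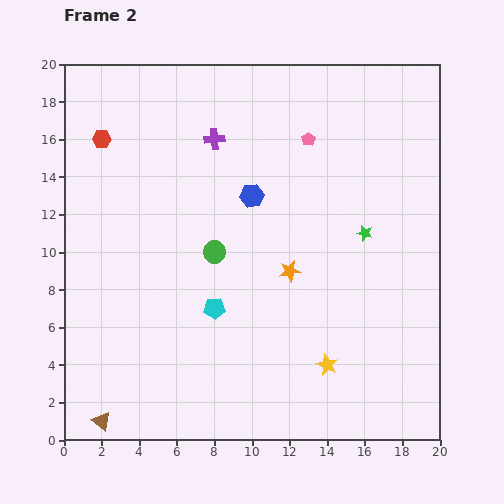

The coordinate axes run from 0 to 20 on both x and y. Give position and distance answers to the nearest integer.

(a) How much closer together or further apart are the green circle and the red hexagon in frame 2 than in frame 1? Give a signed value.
+3

Distance in frame 1: 5. Distance in frame 2: 8.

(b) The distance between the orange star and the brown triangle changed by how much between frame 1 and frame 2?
-7

Distance in frame 1: 20. Distance in frame 2: 13.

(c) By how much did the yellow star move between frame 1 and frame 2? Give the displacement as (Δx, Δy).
(-3, -2)

The yellow star was at (17, 6) in frame 1 and (14, 4) in frame 2.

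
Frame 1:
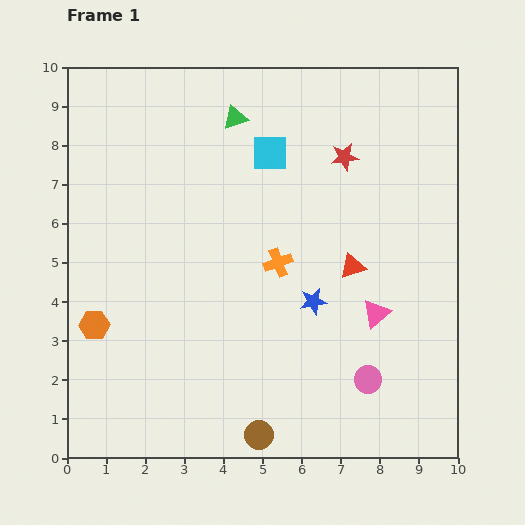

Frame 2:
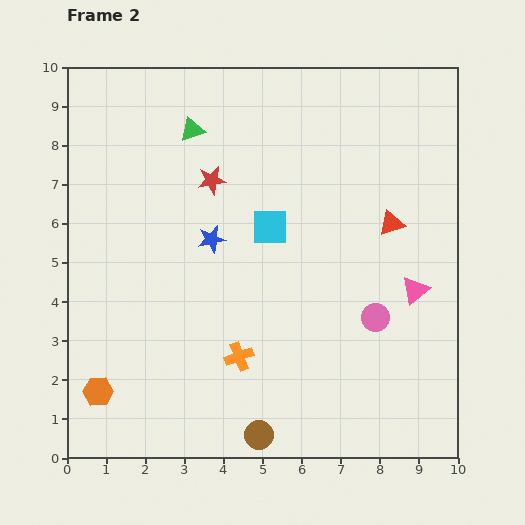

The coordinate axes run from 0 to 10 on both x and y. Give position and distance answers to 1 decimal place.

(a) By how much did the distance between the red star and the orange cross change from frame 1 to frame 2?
+1.4

Distance in frame 1: 3.2. Distance in frame 2: 4.6.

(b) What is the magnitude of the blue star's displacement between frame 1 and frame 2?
3.1

The blue star moved from (6.3, 4.0) to (3.7, 5.6), a distance of √(2.6² + 1.6²) ≈ 3.1.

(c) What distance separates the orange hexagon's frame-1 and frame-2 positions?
1.7

The orange hexagon moved from (0.7, 3.4) to (0.8, 1.7), a distance of √(0.1² + 1.7²) ≈ 1.7.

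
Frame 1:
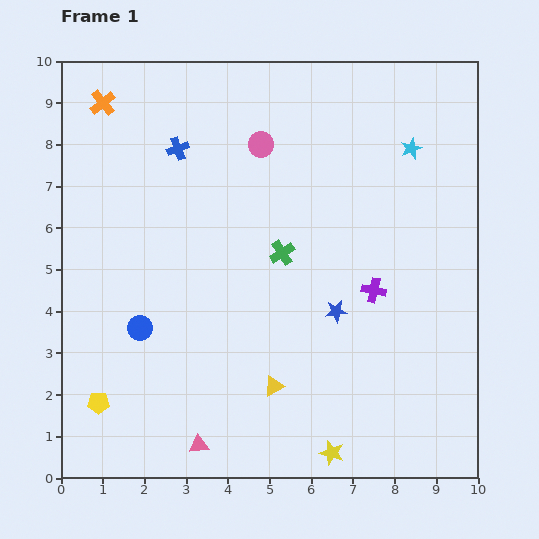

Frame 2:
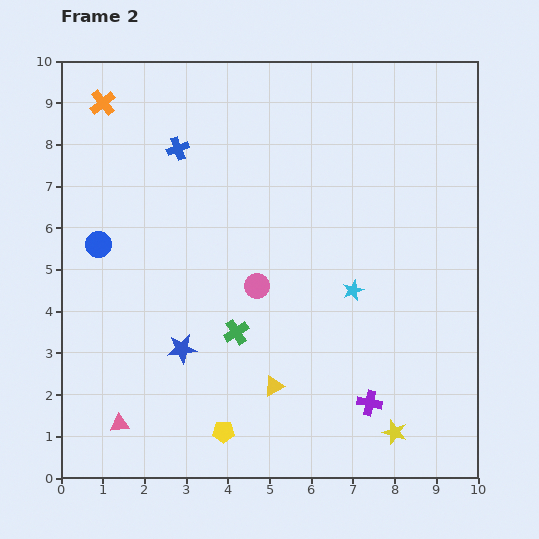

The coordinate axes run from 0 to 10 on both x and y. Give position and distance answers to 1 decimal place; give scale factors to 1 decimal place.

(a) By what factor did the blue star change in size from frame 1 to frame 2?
1.3×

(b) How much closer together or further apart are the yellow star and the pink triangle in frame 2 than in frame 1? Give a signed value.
+3.4

Distance in frame 1: 3.2. Distance in frame 2: 6.6.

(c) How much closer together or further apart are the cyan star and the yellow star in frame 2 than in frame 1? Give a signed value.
-4.0

Distance in frame 1: 7.5. Distance in frame 2: 3.5.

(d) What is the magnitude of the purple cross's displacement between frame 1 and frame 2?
2.7

The purple cross moved from (7.5, 4.5) to (7.4, 1.8), a distance of √(0.1² + 2.7²) ≈ 2.7.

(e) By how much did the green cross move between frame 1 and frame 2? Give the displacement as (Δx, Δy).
(-1.1, -1.9)

The green cross was at (5.3, 5.4) in frame 1 and (4.2, 3.5) in frame 2.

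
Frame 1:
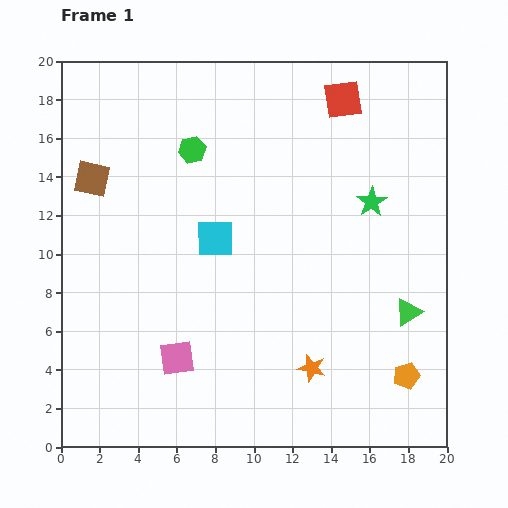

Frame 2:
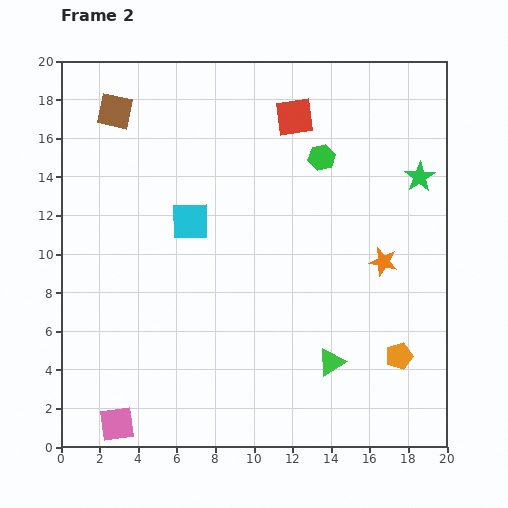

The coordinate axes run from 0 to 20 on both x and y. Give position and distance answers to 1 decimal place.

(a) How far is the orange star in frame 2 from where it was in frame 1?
6.6

The orange star moved from (13.0, 4.1) to (16.7, 9.6), a distance of √(3.7² + 5.5²) ≈ 6.6.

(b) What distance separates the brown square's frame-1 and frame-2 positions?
3.7

The brown square moved from (1.6, 13.9) to (2.8, 17.4), a distance of √(1.2² + 3.5²) ≈ 3.7.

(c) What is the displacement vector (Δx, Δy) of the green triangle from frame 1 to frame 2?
(-4.0, -2.6)

The green triangle was at (18.0, 7.0) in frame 1 and (14.0, 4.4) in frame 2.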